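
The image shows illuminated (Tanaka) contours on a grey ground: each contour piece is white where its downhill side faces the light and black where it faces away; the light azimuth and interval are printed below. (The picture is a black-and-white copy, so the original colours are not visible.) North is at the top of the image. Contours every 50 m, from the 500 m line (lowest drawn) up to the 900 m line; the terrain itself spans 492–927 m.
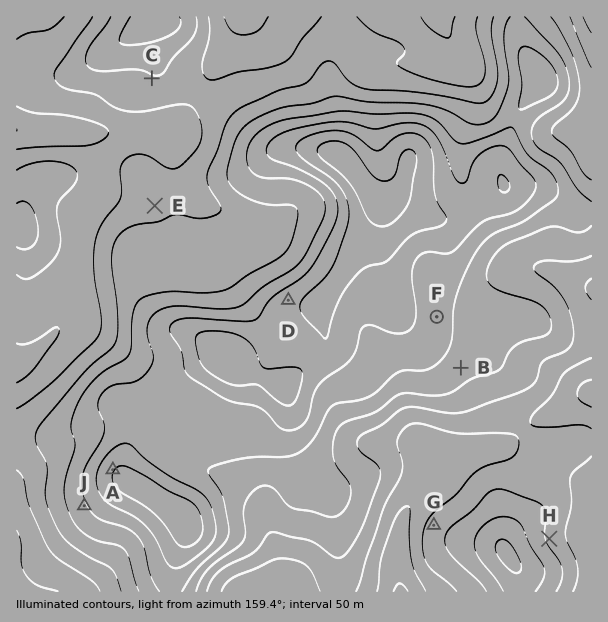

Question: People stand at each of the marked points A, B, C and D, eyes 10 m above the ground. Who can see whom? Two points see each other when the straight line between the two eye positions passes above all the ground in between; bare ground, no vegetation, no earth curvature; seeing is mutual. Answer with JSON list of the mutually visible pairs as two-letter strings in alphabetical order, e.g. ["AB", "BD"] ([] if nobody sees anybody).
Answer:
["AC", "CD"]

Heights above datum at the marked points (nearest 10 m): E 640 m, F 760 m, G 620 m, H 640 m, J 740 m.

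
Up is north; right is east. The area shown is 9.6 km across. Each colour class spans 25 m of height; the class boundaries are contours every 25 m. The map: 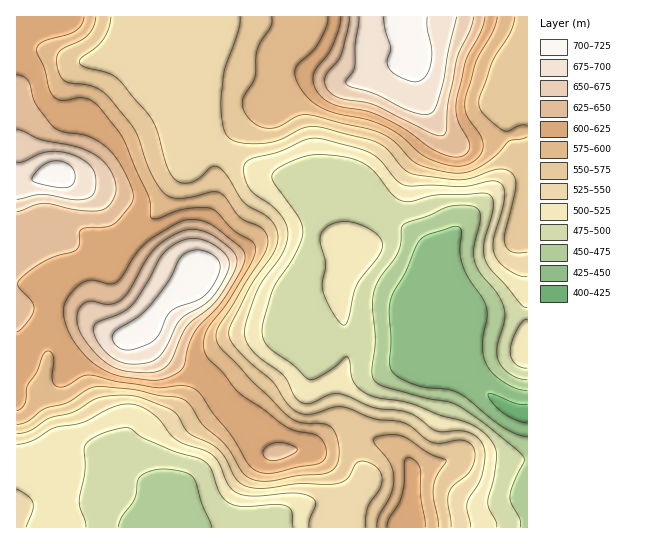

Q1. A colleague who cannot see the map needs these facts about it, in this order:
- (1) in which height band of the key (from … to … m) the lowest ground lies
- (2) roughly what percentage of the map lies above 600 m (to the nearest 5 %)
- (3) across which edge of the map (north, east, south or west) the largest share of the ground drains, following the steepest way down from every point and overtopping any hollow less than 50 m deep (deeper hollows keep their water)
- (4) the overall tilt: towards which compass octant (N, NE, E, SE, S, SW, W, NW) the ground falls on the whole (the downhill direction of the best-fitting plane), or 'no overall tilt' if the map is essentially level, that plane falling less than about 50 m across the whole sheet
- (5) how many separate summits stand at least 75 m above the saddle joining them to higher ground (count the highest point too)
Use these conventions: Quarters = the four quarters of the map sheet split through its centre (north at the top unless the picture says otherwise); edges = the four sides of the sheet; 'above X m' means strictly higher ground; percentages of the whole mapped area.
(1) Between 400 and 425 m: that is the band holding the lowest ground.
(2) Roughly 30 % of the ground is higher than 600 m.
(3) Most of the ground drains across the eastern edge.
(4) The general tilt is down to the south-east (the land rises towards the north-west).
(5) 3 summits rise at least 75 m above their surroundings.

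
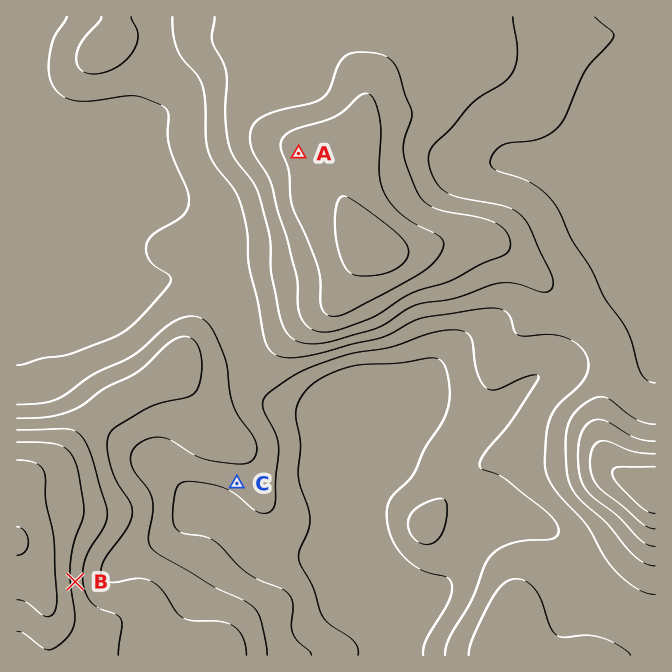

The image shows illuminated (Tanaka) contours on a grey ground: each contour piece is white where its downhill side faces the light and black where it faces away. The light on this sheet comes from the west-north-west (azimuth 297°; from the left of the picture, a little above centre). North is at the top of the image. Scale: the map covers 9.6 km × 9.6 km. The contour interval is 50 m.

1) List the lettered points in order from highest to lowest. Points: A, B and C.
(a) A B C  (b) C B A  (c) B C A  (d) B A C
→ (a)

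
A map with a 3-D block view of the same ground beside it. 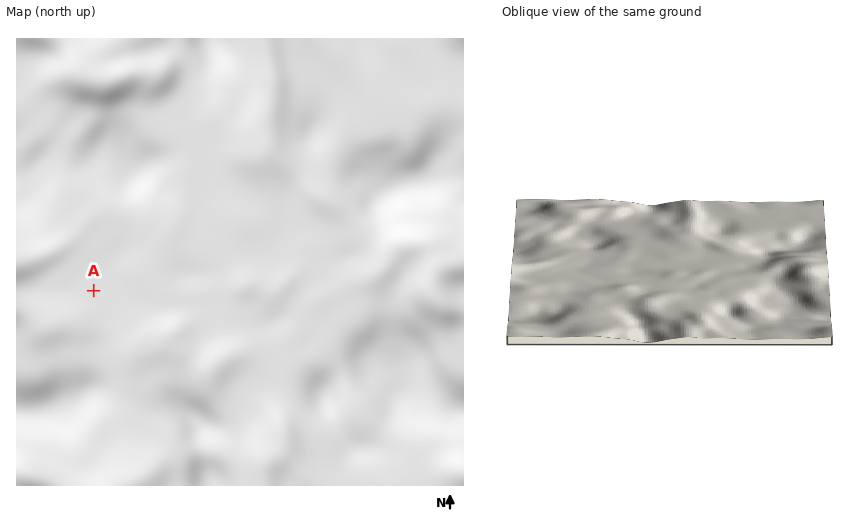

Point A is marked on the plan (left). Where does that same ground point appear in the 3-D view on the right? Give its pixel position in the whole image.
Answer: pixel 566 277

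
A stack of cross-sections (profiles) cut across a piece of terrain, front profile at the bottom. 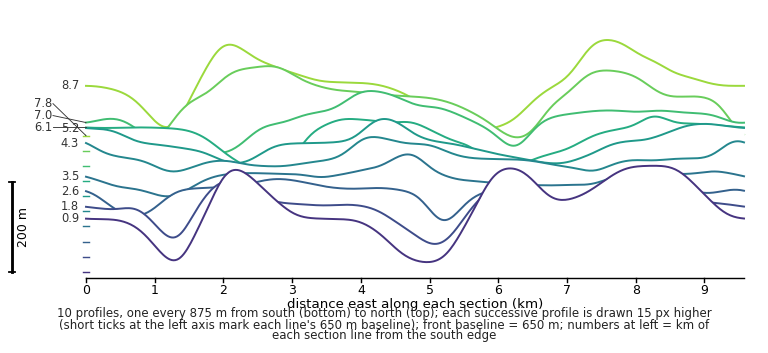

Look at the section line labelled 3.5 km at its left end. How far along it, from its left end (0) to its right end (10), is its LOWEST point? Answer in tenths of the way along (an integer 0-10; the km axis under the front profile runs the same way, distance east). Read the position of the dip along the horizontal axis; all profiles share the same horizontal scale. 1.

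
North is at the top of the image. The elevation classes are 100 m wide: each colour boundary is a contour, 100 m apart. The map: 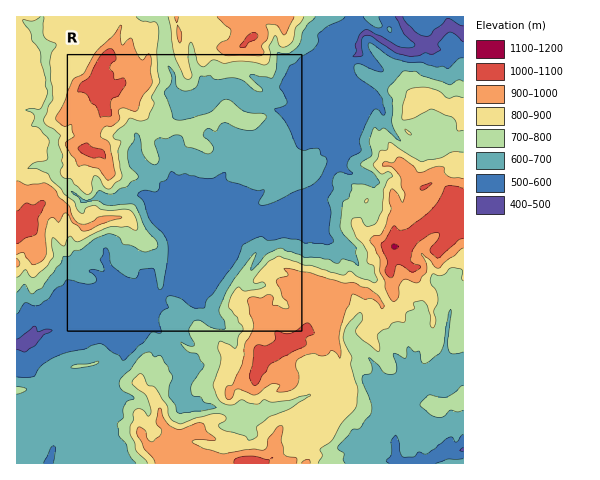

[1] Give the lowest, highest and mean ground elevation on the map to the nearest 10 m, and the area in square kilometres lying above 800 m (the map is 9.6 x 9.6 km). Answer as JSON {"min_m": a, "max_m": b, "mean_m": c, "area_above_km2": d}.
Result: {"min_m": 430, "max_m": 1110, "mean_m": 740, "area_above_km2": 33.4}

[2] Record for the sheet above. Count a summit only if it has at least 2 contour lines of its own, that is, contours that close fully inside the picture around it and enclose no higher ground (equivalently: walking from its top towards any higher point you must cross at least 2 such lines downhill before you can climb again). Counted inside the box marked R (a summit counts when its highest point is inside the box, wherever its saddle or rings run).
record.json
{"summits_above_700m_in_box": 1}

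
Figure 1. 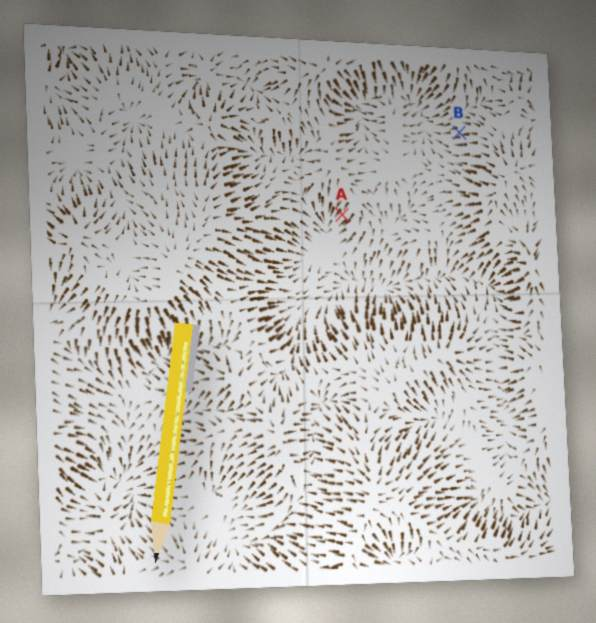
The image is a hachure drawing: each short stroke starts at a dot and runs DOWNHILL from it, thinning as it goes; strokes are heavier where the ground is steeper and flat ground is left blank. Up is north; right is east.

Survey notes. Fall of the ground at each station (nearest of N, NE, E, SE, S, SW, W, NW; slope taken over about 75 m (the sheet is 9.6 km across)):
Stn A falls SW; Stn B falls W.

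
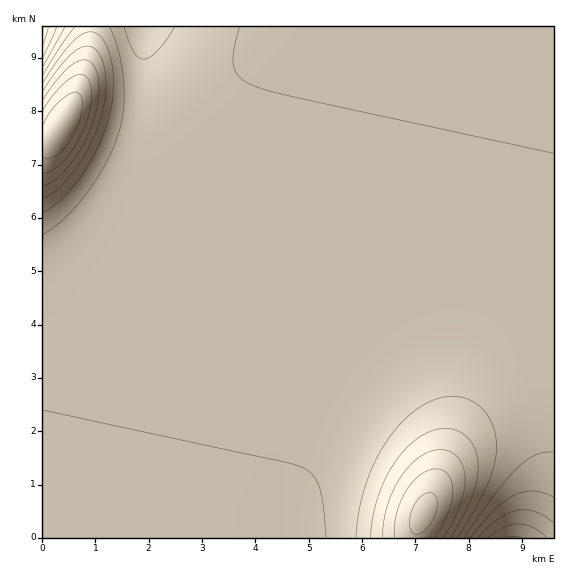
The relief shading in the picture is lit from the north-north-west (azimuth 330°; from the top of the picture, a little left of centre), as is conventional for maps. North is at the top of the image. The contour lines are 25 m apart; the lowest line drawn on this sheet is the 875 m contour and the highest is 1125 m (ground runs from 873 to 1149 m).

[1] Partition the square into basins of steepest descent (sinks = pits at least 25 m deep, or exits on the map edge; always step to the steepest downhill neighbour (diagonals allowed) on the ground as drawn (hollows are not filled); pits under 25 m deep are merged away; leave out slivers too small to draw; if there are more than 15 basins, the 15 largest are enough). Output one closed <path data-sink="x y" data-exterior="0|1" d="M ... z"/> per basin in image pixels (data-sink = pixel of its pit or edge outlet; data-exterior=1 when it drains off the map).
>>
<path data-sink="513 537" data-exterior="1" d="M553 26l-264 0-41 43-27 24-32 25-24 15-12 4-18 0-52-18-16-1-16 21-9 2 1 397 511-1z"/><path data-sink="144 27" data-exterior="1" d="M288 26l-196 0-9 49-8 24-9 18 17 2 52 18 18 0 12-4 24-15 32-25 36-33z"/><path data-sink="43 27" data-exterior="1" d="M91 26l-49 1 1 114 8-2 6-6 18-34 12-40 4-22z"/>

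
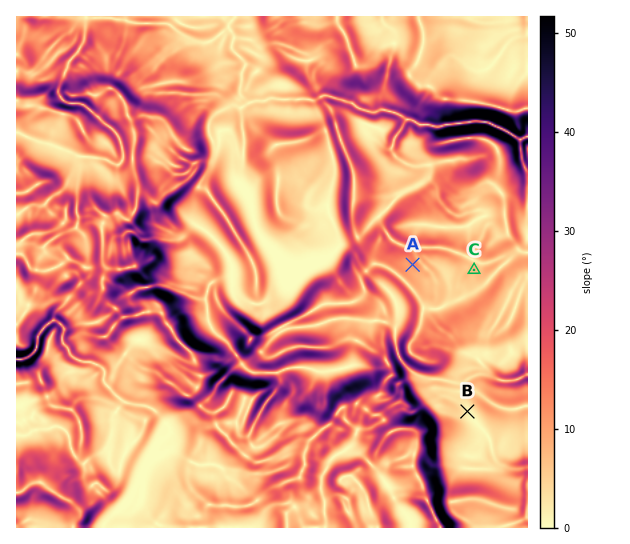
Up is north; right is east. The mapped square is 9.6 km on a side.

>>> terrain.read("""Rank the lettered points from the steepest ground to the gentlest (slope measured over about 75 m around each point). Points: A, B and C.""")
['A', 'C', 'B']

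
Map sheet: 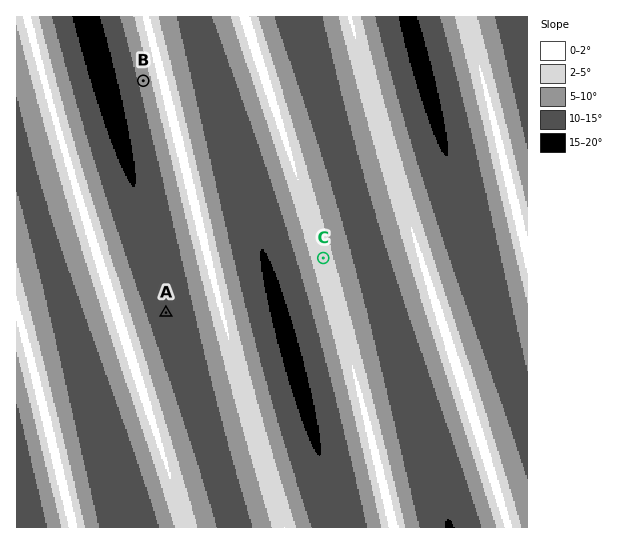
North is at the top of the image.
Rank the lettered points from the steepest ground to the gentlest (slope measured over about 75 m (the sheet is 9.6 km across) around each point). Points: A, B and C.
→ A B C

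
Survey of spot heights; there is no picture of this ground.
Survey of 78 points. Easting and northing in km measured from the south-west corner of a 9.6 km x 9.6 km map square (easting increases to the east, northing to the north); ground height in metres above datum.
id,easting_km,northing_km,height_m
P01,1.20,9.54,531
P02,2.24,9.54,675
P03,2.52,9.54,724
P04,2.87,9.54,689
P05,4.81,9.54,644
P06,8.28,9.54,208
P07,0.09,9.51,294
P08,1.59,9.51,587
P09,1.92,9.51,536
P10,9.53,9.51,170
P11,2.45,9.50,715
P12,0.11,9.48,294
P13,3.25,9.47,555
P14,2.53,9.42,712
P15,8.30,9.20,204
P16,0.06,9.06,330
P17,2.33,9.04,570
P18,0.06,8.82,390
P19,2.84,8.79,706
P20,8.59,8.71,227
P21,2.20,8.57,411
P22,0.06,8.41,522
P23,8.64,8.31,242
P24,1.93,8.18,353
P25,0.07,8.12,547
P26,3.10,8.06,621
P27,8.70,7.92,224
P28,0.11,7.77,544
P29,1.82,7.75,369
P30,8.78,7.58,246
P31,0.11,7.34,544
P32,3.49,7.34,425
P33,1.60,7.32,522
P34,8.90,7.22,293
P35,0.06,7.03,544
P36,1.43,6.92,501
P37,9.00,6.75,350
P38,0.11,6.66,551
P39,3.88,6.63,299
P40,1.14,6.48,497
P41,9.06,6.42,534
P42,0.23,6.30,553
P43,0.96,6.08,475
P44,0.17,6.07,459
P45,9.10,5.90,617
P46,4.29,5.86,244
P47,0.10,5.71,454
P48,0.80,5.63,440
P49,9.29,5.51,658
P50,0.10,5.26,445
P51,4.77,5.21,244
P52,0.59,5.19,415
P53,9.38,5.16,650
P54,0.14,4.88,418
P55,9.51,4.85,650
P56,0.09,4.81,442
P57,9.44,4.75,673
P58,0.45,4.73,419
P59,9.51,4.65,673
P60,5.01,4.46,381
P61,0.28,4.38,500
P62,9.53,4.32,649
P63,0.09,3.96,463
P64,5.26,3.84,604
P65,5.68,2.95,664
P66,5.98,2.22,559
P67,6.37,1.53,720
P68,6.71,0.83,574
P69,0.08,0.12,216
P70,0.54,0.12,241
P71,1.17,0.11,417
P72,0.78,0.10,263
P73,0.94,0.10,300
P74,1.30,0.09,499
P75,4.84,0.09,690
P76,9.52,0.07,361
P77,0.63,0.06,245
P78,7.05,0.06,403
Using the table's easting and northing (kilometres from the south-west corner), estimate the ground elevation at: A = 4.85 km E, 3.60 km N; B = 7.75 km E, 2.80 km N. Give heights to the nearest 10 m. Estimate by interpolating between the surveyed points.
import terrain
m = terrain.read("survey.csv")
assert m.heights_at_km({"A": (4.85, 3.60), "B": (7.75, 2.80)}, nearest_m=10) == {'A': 480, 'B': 640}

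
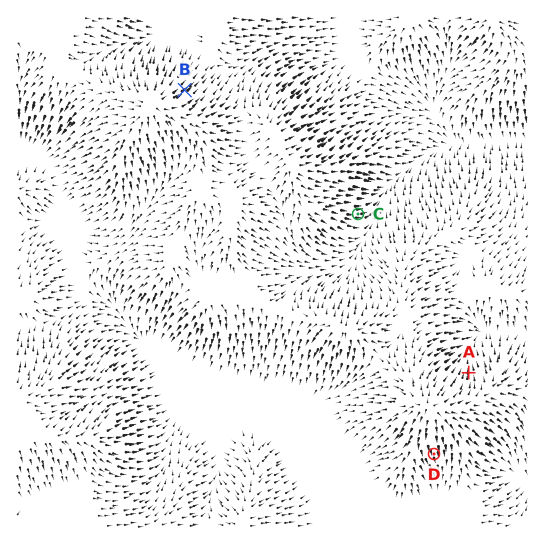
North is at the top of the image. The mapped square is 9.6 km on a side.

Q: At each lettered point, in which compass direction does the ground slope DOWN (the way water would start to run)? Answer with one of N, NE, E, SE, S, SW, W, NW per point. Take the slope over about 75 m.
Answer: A N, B NE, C E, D S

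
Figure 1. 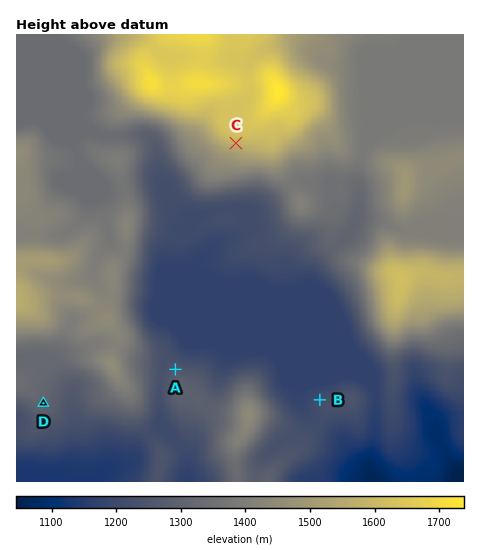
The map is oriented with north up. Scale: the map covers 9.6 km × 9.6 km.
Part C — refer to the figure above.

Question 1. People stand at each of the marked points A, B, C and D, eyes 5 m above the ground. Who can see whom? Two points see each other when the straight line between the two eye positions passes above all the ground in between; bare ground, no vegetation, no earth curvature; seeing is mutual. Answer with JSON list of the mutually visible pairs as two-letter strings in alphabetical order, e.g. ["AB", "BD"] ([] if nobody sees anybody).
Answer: ["AC", "BC"]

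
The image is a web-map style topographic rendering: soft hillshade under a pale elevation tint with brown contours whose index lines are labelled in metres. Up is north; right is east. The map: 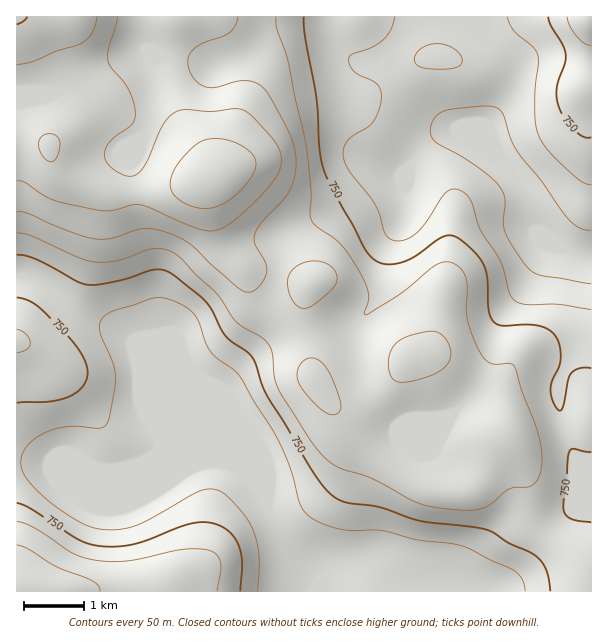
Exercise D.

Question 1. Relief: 620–1000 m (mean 770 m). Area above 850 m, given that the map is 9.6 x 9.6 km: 17.5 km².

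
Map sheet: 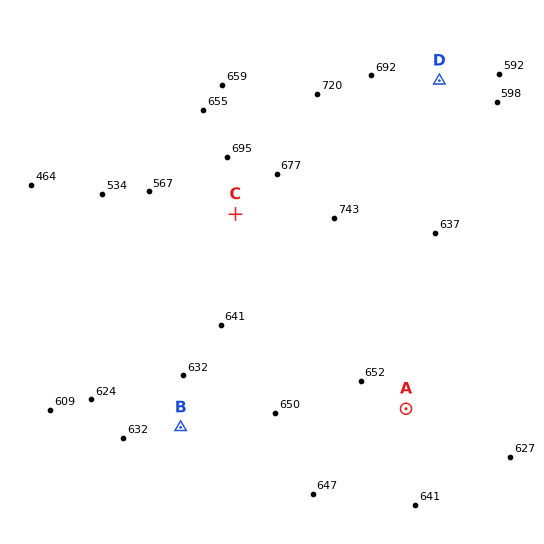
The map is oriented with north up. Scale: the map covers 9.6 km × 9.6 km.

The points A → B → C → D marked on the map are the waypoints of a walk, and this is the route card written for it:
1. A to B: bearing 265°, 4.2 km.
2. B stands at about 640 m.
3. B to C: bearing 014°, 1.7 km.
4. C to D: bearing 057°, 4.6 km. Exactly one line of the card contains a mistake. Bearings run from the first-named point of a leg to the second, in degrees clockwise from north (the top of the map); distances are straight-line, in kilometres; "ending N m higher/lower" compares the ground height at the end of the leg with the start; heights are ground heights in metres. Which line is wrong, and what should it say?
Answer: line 3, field distance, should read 4.1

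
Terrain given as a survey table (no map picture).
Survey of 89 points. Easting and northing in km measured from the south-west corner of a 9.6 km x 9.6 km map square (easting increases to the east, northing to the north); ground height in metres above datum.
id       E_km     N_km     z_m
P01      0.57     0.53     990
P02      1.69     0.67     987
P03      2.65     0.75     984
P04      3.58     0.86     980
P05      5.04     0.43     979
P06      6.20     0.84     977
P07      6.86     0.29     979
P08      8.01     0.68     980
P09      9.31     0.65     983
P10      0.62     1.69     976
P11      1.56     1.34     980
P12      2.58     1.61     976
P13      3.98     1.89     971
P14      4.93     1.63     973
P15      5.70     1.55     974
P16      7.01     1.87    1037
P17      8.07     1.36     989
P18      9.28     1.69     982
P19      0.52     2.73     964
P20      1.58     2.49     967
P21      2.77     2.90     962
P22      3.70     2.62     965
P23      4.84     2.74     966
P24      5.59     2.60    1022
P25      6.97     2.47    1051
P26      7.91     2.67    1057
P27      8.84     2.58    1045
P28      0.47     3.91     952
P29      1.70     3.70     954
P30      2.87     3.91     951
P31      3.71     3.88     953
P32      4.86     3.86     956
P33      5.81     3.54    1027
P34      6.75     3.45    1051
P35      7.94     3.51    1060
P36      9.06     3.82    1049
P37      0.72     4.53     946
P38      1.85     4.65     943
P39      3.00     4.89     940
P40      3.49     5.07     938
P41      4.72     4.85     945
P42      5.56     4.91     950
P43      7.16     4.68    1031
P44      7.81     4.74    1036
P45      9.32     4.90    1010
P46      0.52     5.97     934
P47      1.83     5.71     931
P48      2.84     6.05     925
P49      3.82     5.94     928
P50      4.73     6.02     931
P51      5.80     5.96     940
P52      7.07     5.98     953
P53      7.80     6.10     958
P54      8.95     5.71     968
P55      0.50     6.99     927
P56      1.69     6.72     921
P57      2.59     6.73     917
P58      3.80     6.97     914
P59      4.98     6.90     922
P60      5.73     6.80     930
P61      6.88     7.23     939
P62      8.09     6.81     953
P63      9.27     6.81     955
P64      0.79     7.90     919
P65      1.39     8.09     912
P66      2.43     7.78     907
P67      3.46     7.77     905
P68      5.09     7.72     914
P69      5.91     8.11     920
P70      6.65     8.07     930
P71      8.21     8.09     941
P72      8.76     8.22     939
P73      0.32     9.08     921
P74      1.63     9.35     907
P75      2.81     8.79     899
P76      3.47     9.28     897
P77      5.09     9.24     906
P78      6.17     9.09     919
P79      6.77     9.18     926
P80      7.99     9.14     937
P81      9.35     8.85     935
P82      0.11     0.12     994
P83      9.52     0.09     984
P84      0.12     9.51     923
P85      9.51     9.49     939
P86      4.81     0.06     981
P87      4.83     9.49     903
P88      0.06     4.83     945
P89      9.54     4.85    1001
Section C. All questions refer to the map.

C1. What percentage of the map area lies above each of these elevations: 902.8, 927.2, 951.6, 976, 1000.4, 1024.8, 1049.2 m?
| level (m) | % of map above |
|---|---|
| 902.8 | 96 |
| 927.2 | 77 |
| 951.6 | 52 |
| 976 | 33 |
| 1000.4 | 16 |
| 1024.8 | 12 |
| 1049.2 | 5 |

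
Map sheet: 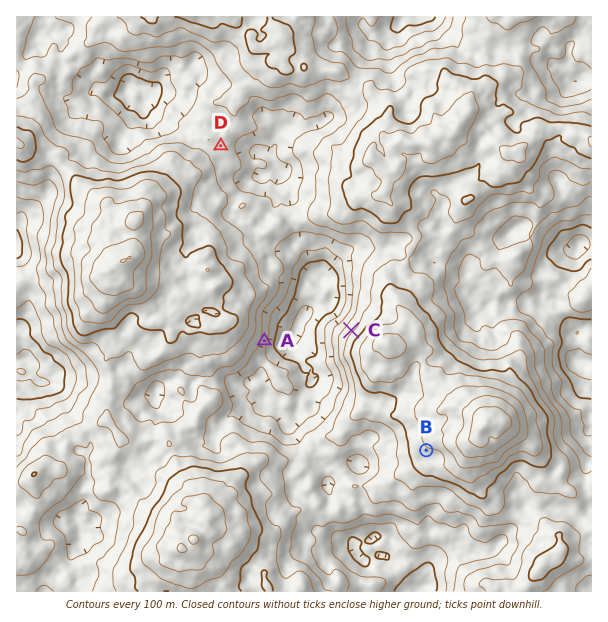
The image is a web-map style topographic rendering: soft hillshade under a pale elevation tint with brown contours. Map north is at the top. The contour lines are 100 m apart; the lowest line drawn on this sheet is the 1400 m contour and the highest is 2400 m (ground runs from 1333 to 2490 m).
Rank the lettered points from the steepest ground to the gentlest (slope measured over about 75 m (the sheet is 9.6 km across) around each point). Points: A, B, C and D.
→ A C B D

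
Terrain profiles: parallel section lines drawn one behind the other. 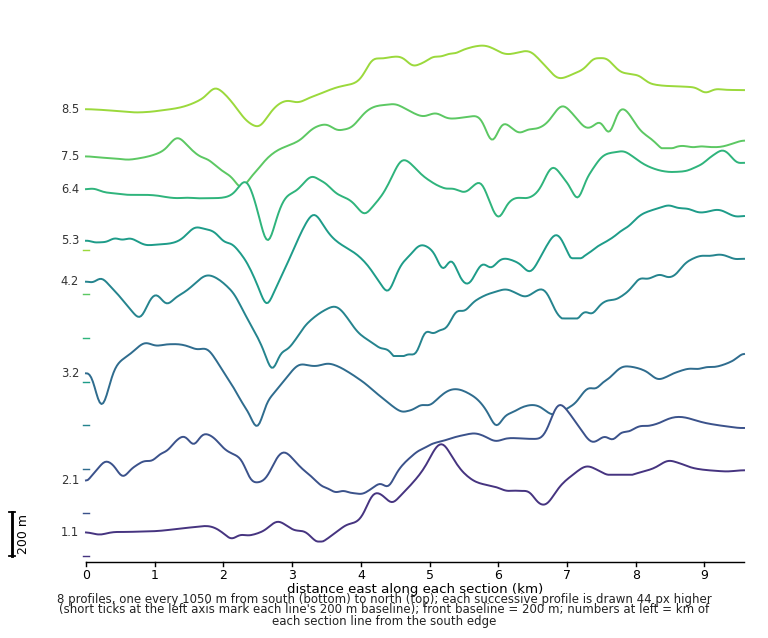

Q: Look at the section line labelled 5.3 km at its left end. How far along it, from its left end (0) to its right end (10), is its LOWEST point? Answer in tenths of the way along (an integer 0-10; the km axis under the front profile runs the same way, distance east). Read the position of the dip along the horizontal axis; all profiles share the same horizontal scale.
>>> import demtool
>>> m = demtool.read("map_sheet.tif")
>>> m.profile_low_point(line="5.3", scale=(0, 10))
3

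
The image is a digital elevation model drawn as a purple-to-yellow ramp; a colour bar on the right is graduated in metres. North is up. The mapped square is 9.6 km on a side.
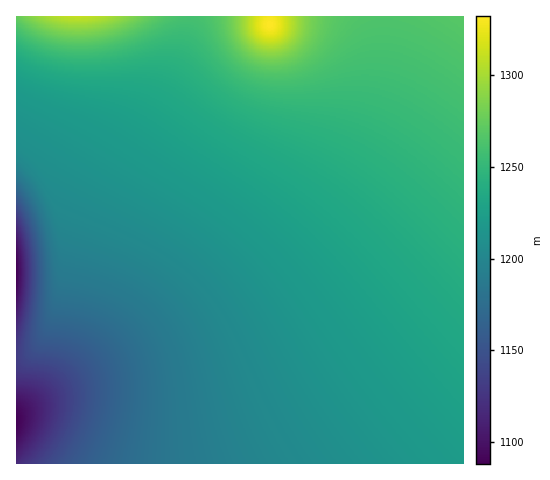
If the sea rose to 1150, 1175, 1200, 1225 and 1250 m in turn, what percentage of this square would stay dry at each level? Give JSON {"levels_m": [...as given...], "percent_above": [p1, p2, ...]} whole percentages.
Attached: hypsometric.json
{"levels_m": [1150, 1175, 1200, 1225, 1250], "percent_above": [95, 90, 77, 44, 16]}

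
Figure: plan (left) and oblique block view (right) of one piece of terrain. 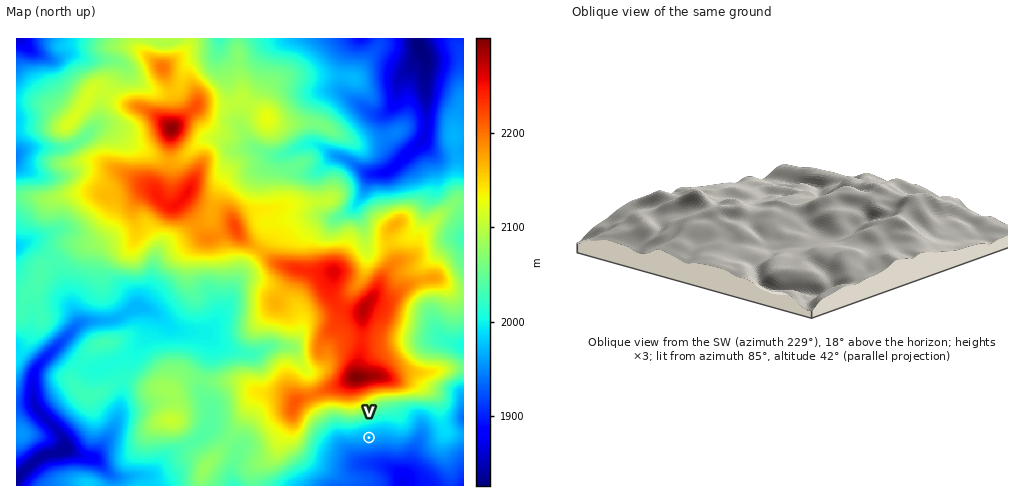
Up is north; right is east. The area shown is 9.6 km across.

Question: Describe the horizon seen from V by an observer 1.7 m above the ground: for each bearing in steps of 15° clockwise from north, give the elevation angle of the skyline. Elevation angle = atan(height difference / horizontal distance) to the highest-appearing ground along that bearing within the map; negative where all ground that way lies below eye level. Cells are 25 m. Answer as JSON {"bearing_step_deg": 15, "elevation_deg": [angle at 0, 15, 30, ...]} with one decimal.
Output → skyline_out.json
{"bearing_step_deg": 15, "elevation_deg": [14.6, 13.3, 10.5, 6.5, 3.2, 1.7, 0.7, -0.5, -1.5, -3.0, -3.9, -2.7, -2.3, -2.0, -1.5, -0.7, 0.9, 3.4, 5.7, 8.0, 8.5, 10.4, 13.4, 15.1]}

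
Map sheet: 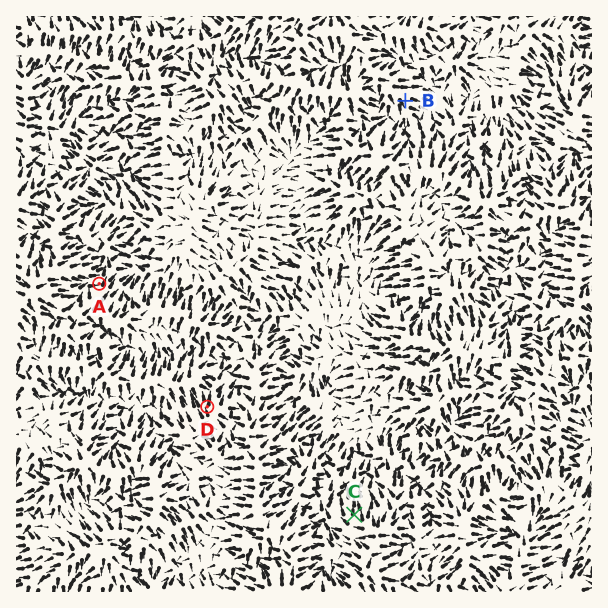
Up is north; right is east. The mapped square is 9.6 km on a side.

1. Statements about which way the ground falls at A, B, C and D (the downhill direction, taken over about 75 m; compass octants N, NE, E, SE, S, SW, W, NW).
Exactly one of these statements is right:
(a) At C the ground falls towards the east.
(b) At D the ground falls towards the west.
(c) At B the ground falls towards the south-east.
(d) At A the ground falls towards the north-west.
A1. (c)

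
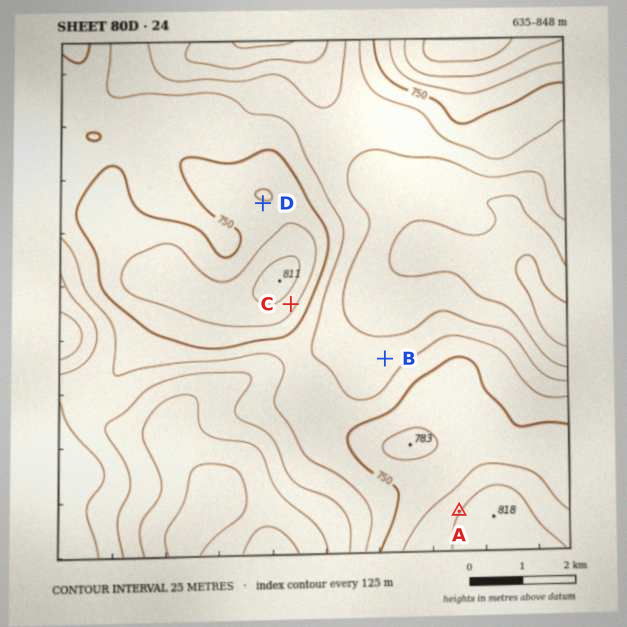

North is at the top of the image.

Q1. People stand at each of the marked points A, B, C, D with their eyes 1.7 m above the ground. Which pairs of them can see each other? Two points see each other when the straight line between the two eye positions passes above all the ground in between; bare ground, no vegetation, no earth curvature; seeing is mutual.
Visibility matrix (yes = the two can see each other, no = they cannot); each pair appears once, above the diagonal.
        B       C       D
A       no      yes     no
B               yes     no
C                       no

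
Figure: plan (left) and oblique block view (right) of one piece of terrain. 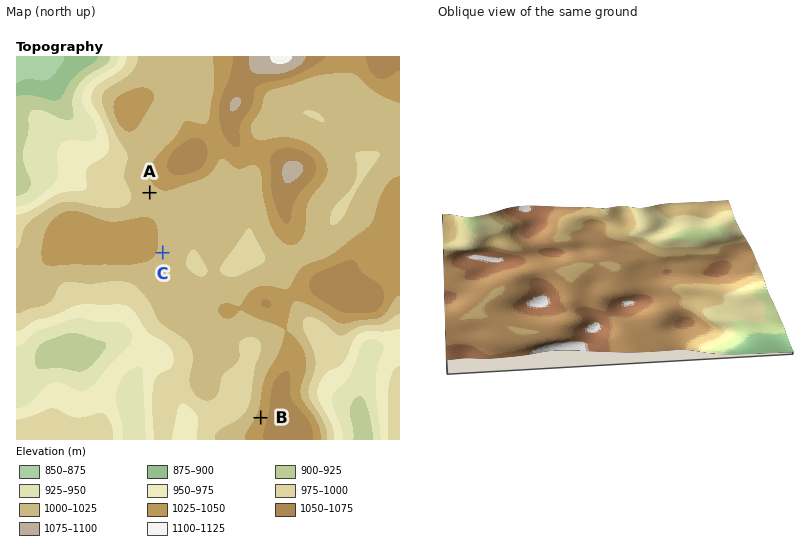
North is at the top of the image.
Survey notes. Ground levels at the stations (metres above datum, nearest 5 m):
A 1020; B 1035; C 1020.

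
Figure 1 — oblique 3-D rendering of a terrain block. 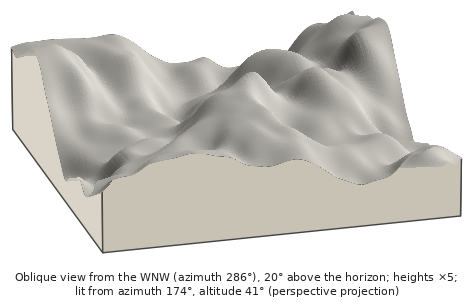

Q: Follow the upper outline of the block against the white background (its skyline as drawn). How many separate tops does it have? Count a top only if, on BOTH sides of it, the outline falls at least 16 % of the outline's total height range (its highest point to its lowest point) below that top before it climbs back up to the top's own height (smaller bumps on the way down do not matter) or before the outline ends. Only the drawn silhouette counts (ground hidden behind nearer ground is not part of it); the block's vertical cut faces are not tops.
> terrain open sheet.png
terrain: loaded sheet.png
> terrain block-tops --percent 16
1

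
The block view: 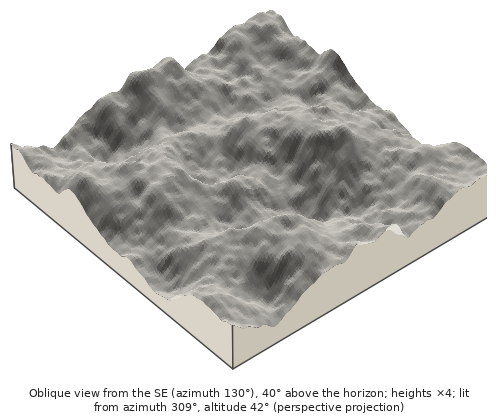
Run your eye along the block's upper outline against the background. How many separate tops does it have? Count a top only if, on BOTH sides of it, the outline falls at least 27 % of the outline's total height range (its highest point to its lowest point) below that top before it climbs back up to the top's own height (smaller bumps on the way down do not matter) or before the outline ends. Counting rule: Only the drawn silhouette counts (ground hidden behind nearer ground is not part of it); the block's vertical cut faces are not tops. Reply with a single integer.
1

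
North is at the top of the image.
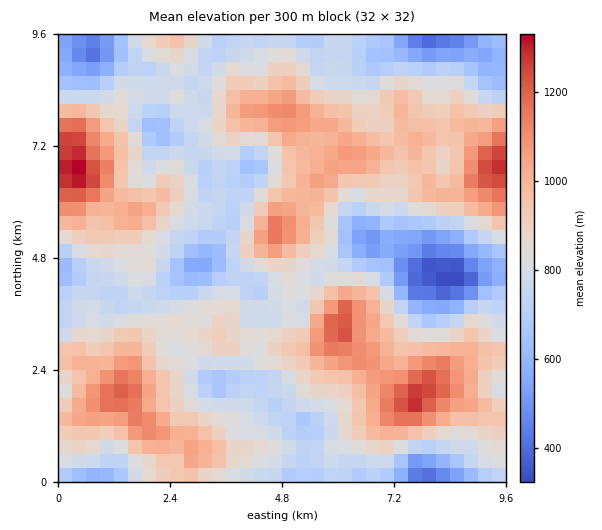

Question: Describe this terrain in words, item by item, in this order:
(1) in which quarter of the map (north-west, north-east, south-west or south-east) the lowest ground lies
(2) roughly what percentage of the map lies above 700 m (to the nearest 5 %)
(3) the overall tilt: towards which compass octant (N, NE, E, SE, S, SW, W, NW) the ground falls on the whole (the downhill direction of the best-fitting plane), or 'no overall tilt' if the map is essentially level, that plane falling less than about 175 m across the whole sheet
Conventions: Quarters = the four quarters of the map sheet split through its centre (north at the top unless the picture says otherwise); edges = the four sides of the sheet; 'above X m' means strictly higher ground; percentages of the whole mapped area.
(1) The lowest ground is in the south-east quarter.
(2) Ground above 700 m makes up about 85 % of the sheet.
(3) No overall tilt - high and low ground are spread across the sheet.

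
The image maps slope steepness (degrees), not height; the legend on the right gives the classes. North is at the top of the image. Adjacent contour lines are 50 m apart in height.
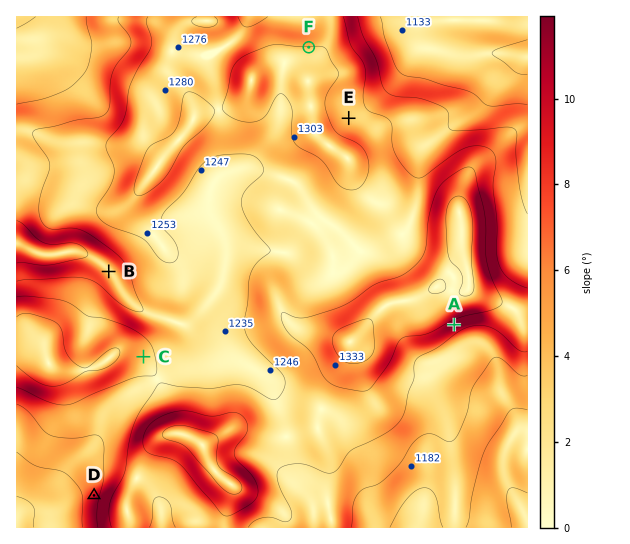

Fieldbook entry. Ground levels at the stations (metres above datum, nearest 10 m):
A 1280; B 1170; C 1260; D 1180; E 1270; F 1300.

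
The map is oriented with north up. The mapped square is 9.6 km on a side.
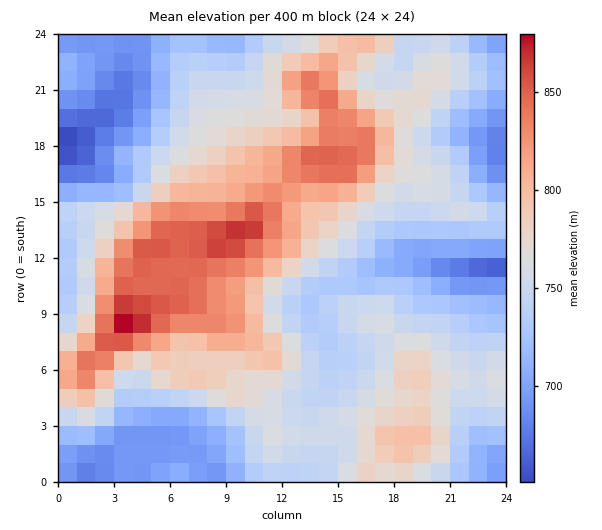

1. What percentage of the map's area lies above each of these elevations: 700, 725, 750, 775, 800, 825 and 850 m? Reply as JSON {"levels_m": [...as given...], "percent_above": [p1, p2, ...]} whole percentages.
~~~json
{"levels_m": [700, 725, 750, 775, 800, 825, 850], "percent_above": [88, 77, 57, 33, 21, 13, 4]}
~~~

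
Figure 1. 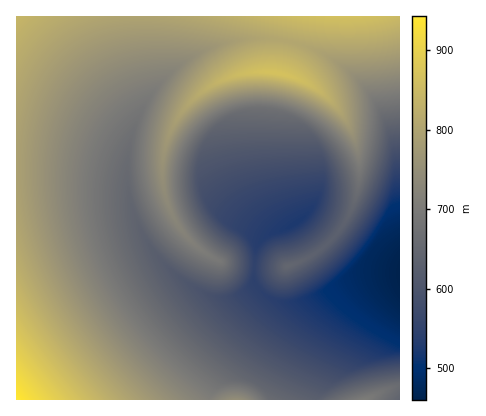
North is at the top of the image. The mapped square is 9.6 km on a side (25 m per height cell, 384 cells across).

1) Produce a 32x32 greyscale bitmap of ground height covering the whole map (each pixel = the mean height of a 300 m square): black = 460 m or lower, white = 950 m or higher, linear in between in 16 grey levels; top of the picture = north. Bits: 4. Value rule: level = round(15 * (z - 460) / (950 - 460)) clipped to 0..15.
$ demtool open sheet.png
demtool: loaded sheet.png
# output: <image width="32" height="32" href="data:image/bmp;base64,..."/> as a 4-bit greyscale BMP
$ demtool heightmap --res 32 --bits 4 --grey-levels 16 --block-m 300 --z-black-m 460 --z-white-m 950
<image width="32" height="32" href="data:image/bmp;base64,Qk12AgAAAAAAAHYAAAAoAAAAIAAAACAAAAABAAQAAAAAAAACAAATCwAAEwsAABAAAAAAAAAAAAAAABEREQAiIiIAMzMzAERERABVVVUAZmZmAHd3dwCIiIgAmZmZAKqqqgC7u7sAzMzMAN3d3QDu7u4A////AO7t3Mu6qZiIeIdmVVVWd3bu3cy7qpmId3dmVVVERFVm7dzLuqmYh3dmZVVERDM0RN3Mu6qZiHd2ZVVERDMzMiLcy7qpmId3ZlVURDMzMiIh3Mu6mYh3dmVVREMzMiIhEcy7qpmId2ZVVEQzMiIiERHLuqmYh3ZlVURDMyIiEREQy7qZiHdmVVREMzMyIRERALuqmYh3ZlVEVEM0QzIREQC7qZiHdmVVVmZTNFRDIRAAuqmYh3ZlVmd2UzRVVDIRALqpiHdmVWZ3dkM0RFVDIQCqmYh3ZlZ3h1QzIjNFVDEQqpmId2ZmeHZDMyIiNFVCEaqZiHdmZ4hlMzMyIiNFUyGqmYd3ZmeHZDMzMzIjRVQxqpiHd2Z4h1REMzMzM0VlMqmYiHdmeIdUREQzMzNFdkOpmIh3ZniXVEREREREVnZTqpmId2Z4mGVURERERFeHVKqZiHd2eJh1VVVVVVV4h1SqmYiHd3iZhmVVVVVniZdlqpmYh3d4mph2ZmZmeJqXZqqZmIh3eJqpiHd3eJq6l3eqqZmIiHeJq6qZmZq7upiHuqqZmIiIiau7u7vMy6qYiLqqmZmYiIiau8zMzLupmZm7qqmZmZmZmau7zMu6qqqqu7qqqZmZmZmqq7u7u7u7uru7qqqqqqqqqqu7u7u7u7u7u7uqqqqqq7u7vMzMzMzM"/>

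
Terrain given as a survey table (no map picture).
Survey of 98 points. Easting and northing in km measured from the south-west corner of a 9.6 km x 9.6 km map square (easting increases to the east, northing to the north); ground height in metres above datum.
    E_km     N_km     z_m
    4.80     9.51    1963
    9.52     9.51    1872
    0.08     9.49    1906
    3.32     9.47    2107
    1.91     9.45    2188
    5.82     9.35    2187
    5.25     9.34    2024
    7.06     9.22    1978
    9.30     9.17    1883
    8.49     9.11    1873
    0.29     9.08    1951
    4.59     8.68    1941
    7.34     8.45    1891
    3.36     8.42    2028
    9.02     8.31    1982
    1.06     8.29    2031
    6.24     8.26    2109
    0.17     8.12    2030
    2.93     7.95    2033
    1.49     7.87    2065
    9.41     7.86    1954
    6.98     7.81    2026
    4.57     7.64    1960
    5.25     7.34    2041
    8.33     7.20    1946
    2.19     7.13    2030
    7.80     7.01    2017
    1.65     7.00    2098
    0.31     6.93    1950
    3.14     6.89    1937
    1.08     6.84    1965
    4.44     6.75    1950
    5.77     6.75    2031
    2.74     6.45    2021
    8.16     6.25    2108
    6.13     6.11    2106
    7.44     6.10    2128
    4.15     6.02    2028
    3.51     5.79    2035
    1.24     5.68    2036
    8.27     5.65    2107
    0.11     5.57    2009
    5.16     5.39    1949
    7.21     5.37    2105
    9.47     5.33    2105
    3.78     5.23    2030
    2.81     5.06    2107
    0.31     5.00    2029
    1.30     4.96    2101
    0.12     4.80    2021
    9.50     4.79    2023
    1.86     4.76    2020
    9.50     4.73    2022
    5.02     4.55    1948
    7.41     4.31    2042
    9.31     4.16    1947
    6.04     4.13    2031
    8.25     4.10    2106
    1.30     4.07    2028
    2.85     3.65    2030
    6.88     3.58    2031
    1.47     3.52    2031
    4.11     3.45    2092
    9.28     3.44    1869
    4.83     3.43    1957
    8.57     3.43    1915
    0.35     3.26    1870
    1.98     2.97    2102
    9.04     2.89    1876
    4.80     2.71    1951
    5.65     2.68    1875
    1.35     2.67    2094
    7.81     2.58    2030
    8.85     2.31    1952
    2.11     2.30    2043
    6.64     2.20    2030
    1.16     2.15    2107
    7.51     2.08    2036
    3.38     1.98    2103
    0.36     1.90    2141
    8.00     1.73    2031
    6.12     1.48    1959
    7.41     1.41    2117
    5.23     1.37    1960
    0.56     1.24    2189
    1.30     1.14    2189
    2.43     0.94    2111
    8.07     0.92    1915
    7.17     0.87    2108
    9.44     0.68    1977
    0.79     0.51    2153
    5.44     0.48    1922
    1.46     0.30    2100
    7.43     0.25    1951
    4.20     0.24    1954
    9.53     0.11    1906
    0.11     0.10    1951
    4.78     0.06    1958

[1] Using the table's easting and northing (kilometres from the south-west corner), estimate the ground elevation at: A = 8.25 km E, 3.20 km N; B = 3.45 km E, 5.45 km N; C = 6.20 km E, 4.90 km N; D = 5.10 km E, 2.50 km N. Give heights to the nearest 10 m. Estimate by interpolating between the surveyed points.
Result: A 1950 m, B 2120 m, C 2060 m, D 1940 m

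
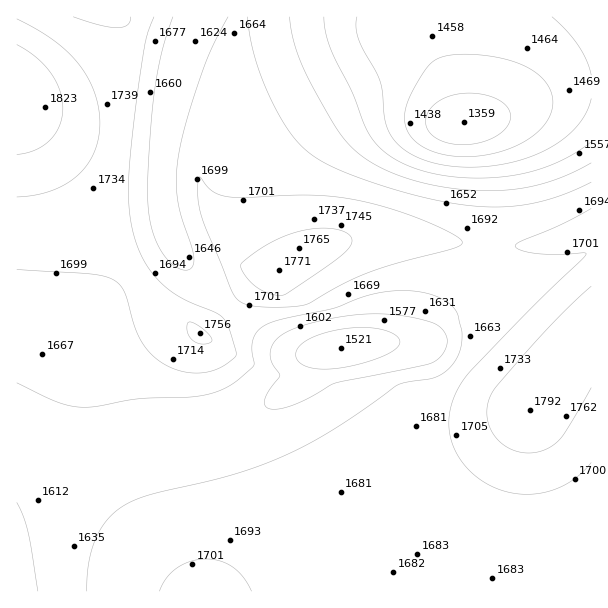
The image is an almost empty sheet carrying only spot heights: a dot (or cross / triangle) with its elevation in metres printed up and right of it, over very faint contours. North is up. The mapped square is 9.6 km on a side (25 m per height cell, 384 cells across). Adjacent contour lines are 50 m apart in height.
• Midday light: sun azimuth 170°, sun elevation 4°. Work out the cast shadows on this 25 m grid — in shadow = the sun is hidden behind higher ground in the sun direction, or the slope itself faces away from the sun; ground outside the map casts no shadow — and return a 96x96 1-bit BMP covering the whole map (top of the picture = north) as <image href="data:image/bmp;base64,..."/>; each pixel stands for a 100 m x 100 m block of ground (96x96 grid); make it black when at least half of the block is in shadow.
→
<image width="96" height="96" href="data:image/bmp;base64,Qk2+BAAAAAAAAD4AAAAoAAAAYAAAAGAAAAABAAEAAAAAAIAEAAATCwAAEwsAAAIAAAAAAAAA////AAAAAAAAAAAAAAAAAAAAAAAAAAAAAAAAAAAAAAAAAAAAAAAAAAAAAAAAAAAAAAAAAAAAAAAAAAAAAAAAAAAAAAAAAAAAAAAAAAAAAAAAAAAAAAAAAAAAAAAAAAAAAAAAAAAAAAAAAAAAAAAAAAAAAAAAAAAAAAAAAAAAAAAAAAAAAAAAAAAAAAAAAAAAAAAAAAAAAAAAAAAAAAAAAAAAAAAAAAAAAAAAAAAAAAAAAAAAAAAAAAAAAAAAAAAAAAAAAAAAAAAAAAAAAAAAAAAAAAAAAAAAAAAAAAAAAAAAAAAAAAAAAAAAAAAAAAAAAAAAAAAAAAAAAAAAAAAAAAAAAAAAAAAAAAAAAAAAAAAAAAAAAAAAAAAAAAAAAAAAAAAAAAAAAAAAAAAAABAAAAAAAAAAAAAAAB4AAAAAAAAAAAAAAB+AAAAAAAAAAAAAAB/gAAAAAAAAAAAAAA/4AAAAAAAAAAAAAAf8AAAAAAAAAAAAAAP+AAAAAAAAAAAAAAH/AAAAAAAAAAAAAAD/gAAAAAAAAAAAAAB/wAAAgAAAAAAAAAA///4D4AAAAAAAAAH///+P4AAAAAAAAA/////f8AAAAAAAAB//////+AAAAAAAAA///////AAAAAAAAAf//////gAAAAAAAAH//////gAAAAAAAAB//////wAAAAAAQAAf/////4AAAAABwAAH/////8AAAAADwAAAf/+P/+AAAAAPwAAAAAAP/+AAAAAfgAAAAAAH//AAAAA/gAAAAAAD//gAAAA/gAAAAAAA//wAAAB/gAAAAAAAf/4AAAD/AAAAAAAAH/8AAAH/AAAAAAAAB/8AAAH/AAAAAAAAA/8AAAP+AAAAAAAAAP8AAAP+AAAAAAAAAH8AAAP8AAAAAAAAAB8AAAP8AAAAAAAAAAcAAAP4AAAAAAAAAAAAAAH4ACAAAAAAAAAAAAHwAH4AAAAAAAAAAADgAH/AAAAAAAAAAAAAAH/+AAH//4AAAAAAAH////////gAAAAAAD////////8AAAAAAD////////8AAAAAAD////////8AAAAAAB////////8AAAAAAB////////8AAAAAAA////////8AAAAAAA////////8AAAAAAAf///////8AAAAAAAf///////8AAAAAAAP///////8AAAAAAAH///////8AAAAAAAH///////8AAAAAAAD///////8AAAAAAAD///////8AAAAAAAB///////8AAAACAAB///////8AAAAGAAA///////8AAAAGAAA///////8AAAADAAAf//////4AAAADAAAf//////4AAAADAAAP//////wAAAADAAAP//////wAAAADgAAH//////wAAAADgAAH//////gAAAADgAAD//////hgAAABgAAD//////j+AAABwAAB//////D/AAABwAAB//////D/gAABwAAA//////D/gAAB4AAAf////+D/gAAB4AAAP/gAAAD/gAAA8AAAHwAAAAD/gAAA8AAAAAAAAAA="/>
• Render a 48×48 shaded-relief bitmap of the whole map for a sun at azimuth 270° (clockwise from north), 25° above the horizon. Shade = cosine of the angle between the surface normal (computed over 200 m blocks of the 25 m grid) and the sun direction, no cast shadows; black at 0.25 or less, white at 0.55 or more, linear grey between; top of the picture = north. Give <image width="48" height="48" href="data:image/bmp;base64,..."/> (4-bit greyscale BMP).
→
<image width="48" height="48" href="data:image/bmp;base64,Qk32BAAAAAAAAHYAAAAoAAAAMAAAADAAAAABAAQAAAAAAIAEAAATCwAAEwsAABAAAAAAAAAAAAAAABEREQAiIiIAMzMzAERERABVVVUAZmZmAHd3dwCIiIgAmZmZAKqqqgC7u7sAzMzMAN3d3QDu7u4A////ALu7u7u6qpmZiIiIiIiIiZmZmZmZmZmZmbu7u7u6qpmZiIiIiIiImZmZmZmZmZmZmbu7u7uqqpmZmIiIiIiImZmZmZmZmZmZmbu7u7uqqpmZmIiIiIiImZmZmZmZmZmZmbu7u6qqqpmZmYiIiIiJmZmZmZmZmZmZiKqqqqqqqpmZmZmYiImZmZmZmZmZmZmIiKqqqqqqqZmZmZmZmZmZmZmZmZmZmZiIiKqqqqqpmZmZmZmZmZmZmZmZmZmZmZiIiKqqqZmZmZmZmZmZmZmZmZmZmZmZmZiIiKqpmZmZmZmZmZmZmZmZmZmZmZqqqZiHd6qZmZmYiZmZmZqqqpmZmZmZmaqqqZh3d5mZmZiIiIiZmZqqqqqpmZmZmqu7uph2ZpmZmYiIiIiJmZmqqqqqqZmZqrvMuphmVZmZmYiIiIiIiZmaqqqqqqmaqrzMypdlVZmZmYiIiIiIiIiZqqqqqqqqq7zMy5dlVZmZmYiIiIiId3eImqq7qqqqq8zdy5h2VZmZmZmImZmIdmZ3iaq7u6qqq8zMy6l2ZZmZmZmZmZmYZVVWeJmqqqqqvMzMy7qHZpmZmZmZqqqYZUQzRniaqqqqvv3MzLqYdpmZmZmaq7uoZTESRWiZqruqvv7MzMuph5mZmZmqu7upYhEjRWeJqqu7vv/MzMy6iJmZmZmqu8unQzM0RVZ4maq7vv28zMy7mZmZmZmqu7uFVWZlVVVniJqqvdurzMzLqpmZmZmqq7hWeIiIdlVWeImqqqqavMzMupmZmZmaqoVom7u6dVRVZ4mZqqqZmrzMy5mZmZmZmFWKvd25dlVVZ3iJmZmZmZrMzJmZmZmZhUab3/yph2ZmZneImZmZmZmrzJmZmZmYU1it/9upmHdmZneIiJmZmZmZq5mZiImXM2nO/bqqmYh3d3d4iIiZmZmZmZmIiIiFJHrf26qqqZiHd3d3iIiJmZmZmYiIiIh0JYvuuaqqqZmIh3d3eIiImZmqqoiIiIhjJpztmZmZmZmIh3d3d3iImZqqqoiIiIhiNq3rmZmZmZiId3d3d3eImaqru4iId3dSNq3riIiIiIiHd2ZmZneImaq7u4iHd3dBNq3qiIiIiId3ZlVVVneJmqu7zIh3d3dBJq3qiIiIh3dmVUREVniJqru8zId2ZmZBJp3riIh3d3ZlVDMzRXiau7zMzHd2ZmZBFZzriHd3d2ZVQyIiRXmrzMzM3XdmVVZSFYzsiHd3dmZUMyESNXm8zMzN3XdlVVZSFIvsl3d3ZmVUQyIiRXmrzMzM3XZVVVZjE3rdl3d2ZmVUQzMzRnmru7zMzGZVRVZkE2rdp3dmZlVVREREVniaqru8zGZVRVZlImnNt3ZmZVVVREVWZ4iZqqq7zGVVVWZ2Mli9yHZmVVVVVVZneIiZmaq7vGVVVWd3QketyWZmVVVEVVZ4iImZmaqru1VVVneIUjac2nZlVVRERWeIiZmZmaqru1VWZ3iJcyWL23ZlVVRERWiJmZmZmaqru2ZmeImZhCR6zIZlVVREVniJmZmZmqqruw=="/>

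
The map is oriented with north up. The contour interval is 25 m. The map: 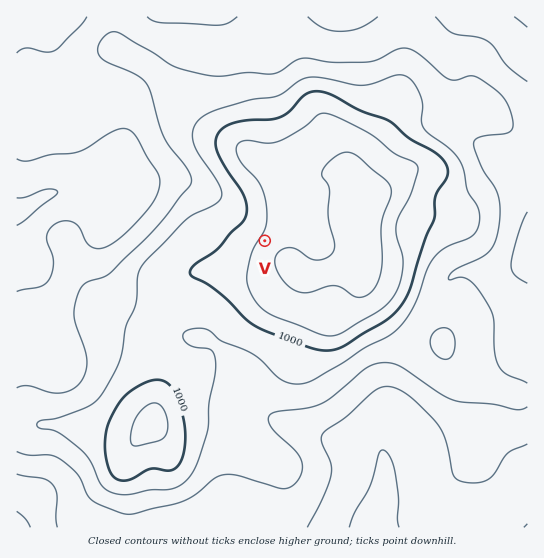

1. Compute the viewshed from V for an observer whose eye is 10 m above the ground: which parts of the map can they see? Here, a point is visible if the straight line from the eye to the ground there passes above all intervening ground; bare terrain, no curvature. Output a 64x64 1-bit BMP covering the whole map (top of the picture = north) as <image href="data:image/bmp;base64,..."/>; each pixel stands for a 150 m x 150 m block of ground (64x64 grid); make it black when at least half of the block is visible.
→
<image width="64" height="64" href="data:image/bmp;base64,Qk0+AgAAAAAAAD4AAAAoAAAAQAAAAEAAAAABAAEAAAAAAAACAAATCwAAEwsAAAIAAAAAAAAA////AAAAAAAAAAAAAAAAAAAAAAAAAAAAAAAAAAAAAAAAAAAAAAAAAAAAAAAAAAAAAAAAAAAAAAAAAAAAAAAAAAAABgAAAAAAAAAOAAAAAAAAAA4AAAAAAAAAHgAAAAAAAAAeAAAAAAAQAD4AAAAAAH/g/gAAAAAA/+P+AAAAAAD/5/4AAAAAAP/P/gAAAAAA/A/+AAAAAAD4D/4AAAAAAPAH/gAAAAAA4Af8AAAAAACAA/wAAAAAAIAD+AAAAAAAwAf4AAAAAADgB/gAAAAAAPAf+AAAAAAA8D/4AAAAAADwOfwAAAAAAPBgfAAAAAAA4MA+AAAAAADggD8EAAAAAOGAP/wAAAAA44B//AAAAADngH//AAAAAP+AP/+AAAAA34Af/8AAAAAPgA//wGAAAA/AD//h4AAAB+AH///gAAAH4Af/8+AAAP/wB//z4AAA//wH/+HgAAD//gf/wMAAAP////+AwAAA/////4AAAAD/////AAAAAP////wAAAAA////wAAAAAD///4AAAAAAP///AAAAAAA///8AAAAAAB///gAAAAAAD//+AAAAAAAH//wAAAAAAAP//AAAAAAAAf/4AAAAAAAA//gAAAAAAAB/+AAAAAAAAD/wAAAAAAAYH/AAAAAAABwHgAAAAAAAHAEAAAAAAAAIAQAAAAAAAAADAAAAAAAAA=="/>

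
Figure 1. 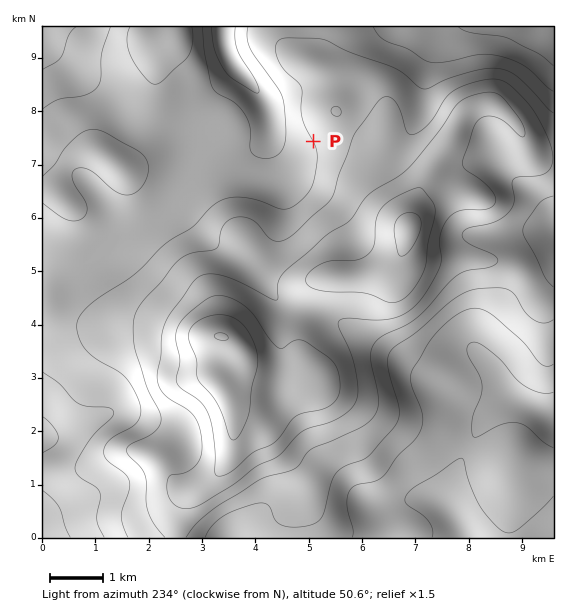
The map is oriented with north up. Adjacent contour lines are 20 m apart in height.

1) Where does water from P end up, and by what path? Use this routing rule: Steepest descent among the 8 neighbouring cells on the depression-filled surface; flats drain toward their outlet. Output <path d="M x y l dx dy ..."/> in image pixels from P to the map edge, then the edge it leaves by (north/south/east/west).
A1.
<path d="M313 141l-4 4-26 0-12-12 0-10-2-2 0-5-8-19-6-8 0-1-18-17 0-2-6-8-4-8 0-2-3-6-1-18"/>
exit: north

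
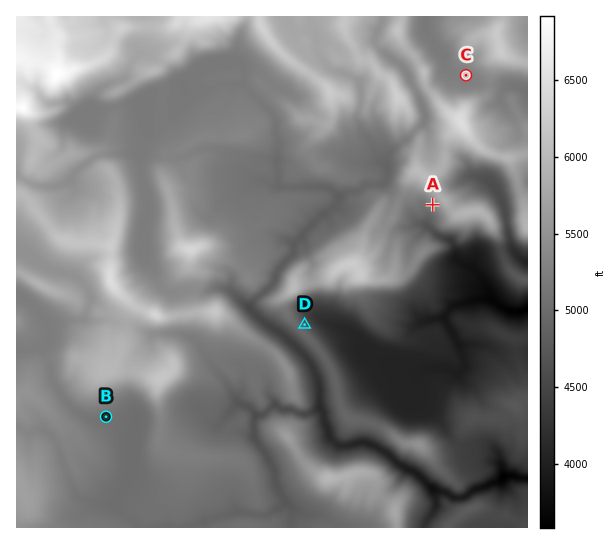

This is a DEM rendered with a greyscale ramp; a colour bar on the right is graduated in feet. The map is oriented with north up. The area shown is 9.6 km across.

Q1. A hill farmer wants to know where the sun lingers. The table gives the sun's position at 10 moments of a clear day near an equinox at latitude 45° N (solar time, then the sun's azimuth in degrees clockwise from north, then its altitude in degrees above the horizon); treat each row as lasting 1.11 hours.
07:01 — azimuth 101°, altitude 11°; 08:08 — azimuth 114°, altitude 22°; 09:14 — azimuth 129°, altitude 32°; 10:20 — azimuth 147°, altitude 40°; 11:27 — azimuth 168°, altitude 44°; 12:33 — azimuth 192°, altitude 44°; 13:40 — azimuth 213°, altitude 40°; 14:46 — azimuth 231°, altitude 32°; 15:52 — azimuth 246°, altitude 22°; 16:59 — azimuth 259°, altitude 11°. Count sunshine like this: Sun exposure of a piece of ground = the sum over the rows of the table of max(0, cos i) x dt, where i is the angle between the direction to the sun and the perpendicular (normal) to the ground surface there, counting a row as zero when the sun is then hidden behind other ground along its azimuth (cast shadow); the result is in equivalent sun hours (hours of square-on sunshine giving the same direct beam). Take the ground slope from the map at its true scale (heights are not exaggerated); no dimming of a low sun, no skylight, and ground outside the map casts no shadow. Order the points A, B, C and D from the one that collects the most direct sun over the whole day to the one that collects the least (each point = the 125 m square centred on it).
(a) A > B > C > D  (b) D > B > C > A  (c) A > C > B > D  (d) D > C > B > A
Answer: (a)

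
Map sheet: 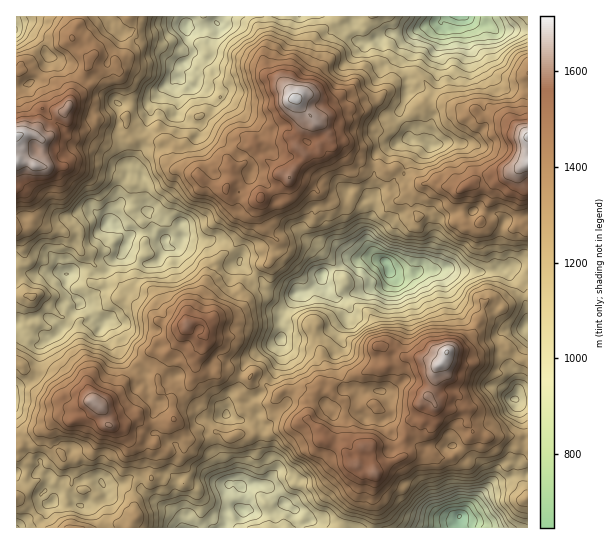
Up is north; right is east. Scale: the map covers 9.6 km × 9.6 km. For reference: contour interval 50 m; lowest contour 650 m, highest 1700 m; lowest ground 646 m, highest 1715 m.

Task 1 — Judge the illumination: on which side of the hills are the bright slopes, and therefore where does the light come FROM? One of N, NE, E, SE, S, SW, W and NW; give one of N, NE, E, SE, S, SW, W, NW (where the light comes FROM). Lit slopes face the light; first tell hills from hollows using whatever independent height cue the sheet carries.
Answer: NW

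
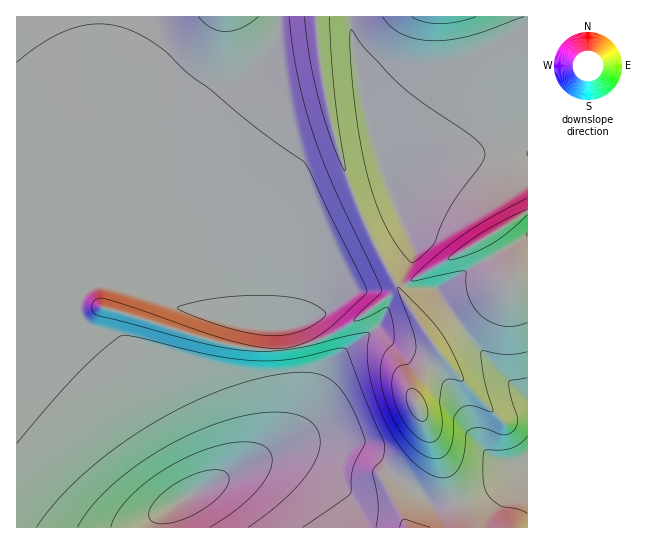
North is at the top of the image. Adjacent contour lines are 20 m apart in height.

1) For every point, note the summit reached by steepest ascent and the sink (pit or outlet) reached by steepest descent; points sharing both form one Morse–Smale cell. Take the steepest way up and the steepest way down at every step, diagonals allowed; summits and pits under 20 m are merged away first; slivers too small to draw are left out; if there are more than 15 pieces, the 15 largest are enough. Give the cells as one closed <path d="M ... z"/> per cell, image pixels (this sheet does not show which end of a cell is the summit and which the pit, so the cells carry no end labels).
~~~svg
<path d="M315 16l-299 1 1 511 442-1-4-23-22 1-11-12-21-12-26-24-18-10-48-4-28 6-32 14 18-11 16-15 8-16 2-15 0-32-8-45 14-4 5-3 1-9 10-23 23-29 35-18-24-58-13-43-13-60z"/><path d="M374 243l-36 18-23 29-10 23-1 9-5 3-14 4 8 45-1 41-9 22-16 15-11 7 33-12 20-4 48 4 18 10 26 24 21 12 11 12 17 0 5-2 0-5-8-28-34-73 2-10 10-16 16-18 18 24 44 44 16-5 8 0 1-18-48-48-20-25-23-36-27-1-4-3-7 4z"/><path d="M527 16l-176 1 1 20 12 69 11 41 14 41 2-4 28-15 31-10 39-7 39 1z"/><path d="M350 16l-34 1 3 37 8 49 22 82 24 57 20-9 10-9 12 23 0 7-11 21 2 9 68-39 54-34 0-57-3-2-36 0-34 5-36 12-28 15-2 4-14-41-11-41z"/><path d="M527 212l-122 73 5 3 27 1 23 36 20 25 47 47z"/><path d="M441 353l-26 34-2 10 26 53 10 28 6 25 2 1 32-12 39-26 0-49-9-1-16 5-44-44z"/><path d="M527 467l-38 25-18 8-13 3-2 7 3 17 68 1z"/><path d="M403 224l-4 5-24 13 9 21 15 26 6-4-1-10 11-21 0-7z"/>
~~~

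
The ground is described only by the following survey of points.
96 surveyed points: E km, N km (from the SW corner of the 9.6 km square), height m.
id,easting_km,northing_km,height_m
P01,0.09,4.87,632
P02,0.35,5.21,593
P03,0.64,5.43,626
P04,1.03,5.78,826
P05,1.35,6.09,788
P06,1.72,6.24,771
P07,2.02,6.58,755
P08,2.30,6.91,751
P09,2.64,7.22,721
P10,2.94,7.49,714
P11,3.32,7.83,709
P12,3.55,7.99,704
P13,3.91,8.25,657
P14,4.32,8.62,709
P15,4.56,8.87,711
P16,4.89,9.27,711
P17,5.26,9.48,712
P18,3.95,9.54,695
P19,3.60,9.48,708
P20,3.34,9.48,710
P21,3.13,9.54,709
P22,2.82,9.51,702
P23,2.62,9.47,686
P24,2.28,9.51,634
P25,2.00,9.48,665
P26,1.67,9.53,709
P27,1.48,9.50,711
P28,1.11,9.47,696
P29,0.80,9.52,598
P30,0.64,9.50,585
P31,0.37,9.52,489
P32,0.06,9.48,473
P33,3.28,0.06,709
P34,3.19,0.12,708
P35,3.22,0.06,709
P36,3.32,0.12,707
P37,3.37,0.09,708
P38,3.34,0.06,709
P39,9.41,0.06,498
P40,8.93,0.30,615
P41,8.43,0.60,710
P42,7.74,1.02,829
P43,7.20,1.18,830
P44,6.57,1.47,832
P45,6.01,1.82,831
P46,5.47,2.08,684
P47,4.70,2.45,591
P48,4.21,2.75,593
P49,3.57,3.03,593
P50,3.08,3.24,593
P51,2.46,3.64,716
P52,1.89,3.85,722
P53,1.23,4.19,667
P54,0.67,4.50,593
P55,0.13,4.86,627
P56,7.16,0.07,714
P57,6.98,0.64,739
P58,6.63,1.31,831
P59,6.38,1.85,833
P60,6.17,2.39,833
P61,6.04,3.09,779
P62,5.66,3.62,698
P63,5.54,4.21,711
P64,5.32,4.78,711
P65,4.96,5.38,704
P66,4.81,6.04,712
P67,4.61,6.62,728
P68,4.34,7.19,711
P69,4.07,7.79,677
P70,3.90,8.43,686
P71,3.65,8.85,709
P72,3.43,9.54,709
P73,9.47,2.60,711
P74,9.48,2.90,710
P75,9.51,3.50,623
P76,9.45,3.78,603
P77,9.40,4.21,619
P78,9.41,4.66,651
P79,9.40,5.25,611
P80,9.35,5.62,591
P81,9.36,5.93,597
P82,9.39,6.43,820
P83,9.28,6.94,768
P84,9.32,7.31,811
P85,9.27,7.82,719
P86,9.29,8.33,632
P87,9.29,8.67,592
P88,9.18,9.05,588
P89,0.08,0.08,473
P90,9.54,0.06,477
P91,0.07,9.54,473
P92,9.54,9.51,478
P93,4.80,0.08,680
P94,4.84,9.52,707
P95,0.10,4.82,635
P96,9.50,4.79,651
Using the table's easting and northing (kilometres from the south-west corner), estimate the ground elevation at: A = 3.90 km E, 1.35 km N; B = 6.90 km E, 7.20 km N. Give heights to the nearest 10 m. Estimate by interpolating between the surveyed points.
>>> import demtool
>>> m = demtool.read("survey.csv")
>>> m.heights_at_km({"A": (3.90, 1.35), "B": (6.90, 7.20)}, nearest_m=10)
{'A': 690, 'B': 710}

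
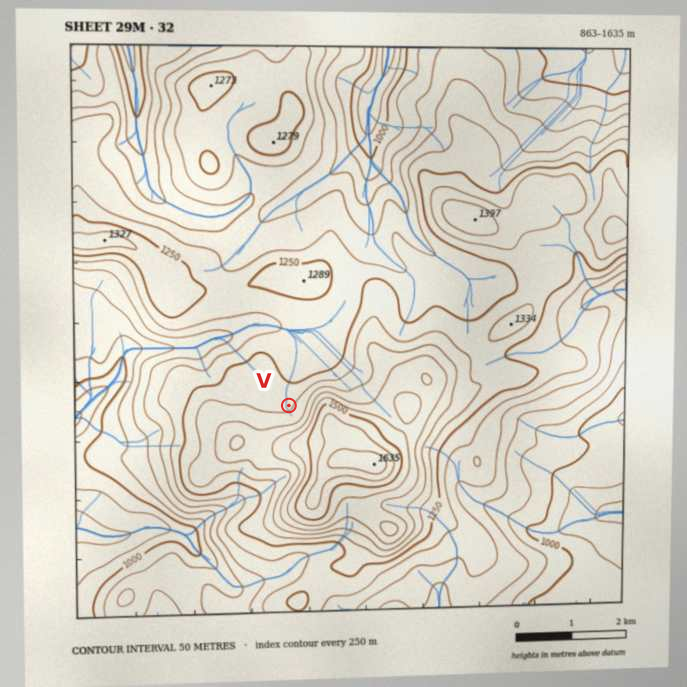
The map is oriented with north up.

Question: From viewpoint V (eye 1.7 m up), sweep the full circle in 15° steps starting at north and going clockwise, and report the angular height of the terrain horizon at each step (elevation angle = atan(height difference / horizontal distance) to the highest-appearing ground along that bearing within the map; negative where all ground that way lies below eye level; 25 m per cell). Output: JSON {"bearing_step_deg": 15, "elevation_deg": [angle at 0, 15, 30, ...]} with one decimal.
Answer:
{"bearing_step_deg": 15, "elevation_deg": [-0.3, -0.7, -0.6, 1.3, 5.0, 12.3, 18.4, 21.2, 21.1, 19.3, 17.1, 15.2, 13.3, 10.8, 8.0, 5.5, 5.9, 3.0, 0.9, -0.4, -0.9, 0.2, -1.4, -0.3]}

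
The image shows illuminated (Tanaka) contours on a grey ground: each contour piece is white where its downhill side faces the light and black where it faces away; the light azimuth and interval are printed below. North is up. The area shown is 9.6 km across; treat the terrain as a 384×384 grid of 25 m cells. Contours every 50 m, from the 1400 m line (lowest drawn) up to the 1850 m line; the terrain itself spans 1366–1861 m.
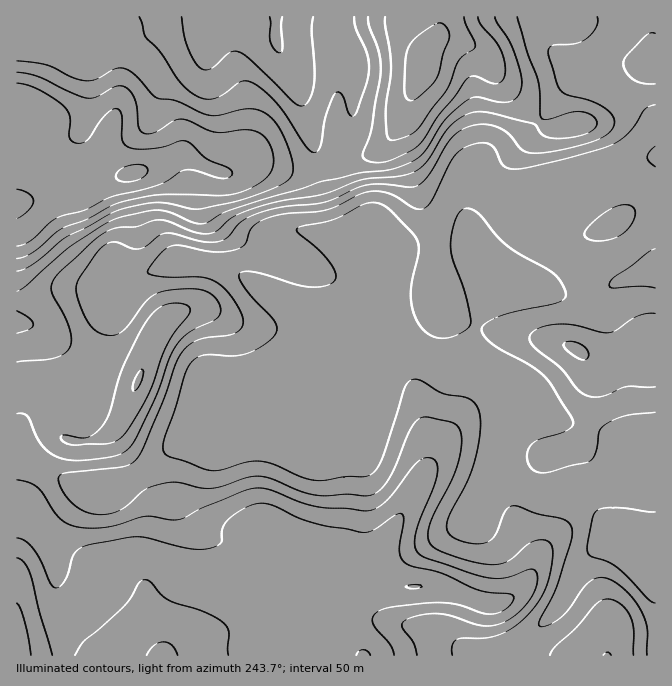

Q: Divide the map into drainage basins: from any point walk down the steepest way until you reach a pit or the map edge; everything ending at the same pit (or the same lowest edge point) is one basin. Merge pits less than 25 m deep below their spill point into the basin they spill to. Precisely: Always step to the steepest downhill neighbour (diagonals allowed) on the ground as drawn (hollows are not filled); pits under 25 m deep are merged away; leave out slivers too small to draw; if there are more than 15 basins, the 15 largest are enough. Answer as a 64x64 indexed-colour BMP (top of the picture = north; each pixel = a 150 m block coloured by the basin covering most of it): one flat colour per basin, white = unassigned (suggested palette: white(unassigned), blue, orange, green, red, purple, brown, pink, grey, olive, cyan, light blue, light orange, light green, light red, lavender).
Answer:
<image width="64" height="64" href="data:image/bmp;base64,Qk12CAAAAAAAAHYAAAAoAAAAQAAAAEAAAAABAAQAAAAAAAAIAAATCwAAEwsAABAAAAAAAAAA////ALR3HwAOf/8ALKAsACgn1gC9Z5QAS1aMAMJ34wB/f38AIr28AM++FwDox64AeLv/AIrfmACWmP8A1bDFABERERERERERERERERERERERERERERERERERERERERERERERERERERERERERERERERERERERERERERERERERERERERERERERERERERERERERERERERERERERERERERERERERERERERERERERERERERERERERERERERERERERERERERERERERERERERERERERERERERERERERERERERERERERERERERERERERERERERERERERERERERERERERERERERERERERERERERERERERERERERERERERERERERERERERERERERERERERERERERERERERERERERERERERERERERERERERERERERERERERERERERERERERERERERERERERERERERERERERERERERERERERERERERERERERERERERERERERERERERERERERERERERERERERERERERERERERERERERERERERERERERERERERERERERERERERERERERERERERERERERERERERERERERERERERERERERERERERERERERERERERERERERERERERERERERERERERERERERERERERERERERERERERERERERERERERERERERERERERERERERERERERERERERERERERERERERERERERERERERERERERERERERERERERERERERERERERERERERERERERERERERERERERERERERERERERERERERERERERERERERERERERERERERERERERERERERERERERERERERERERERERERERERERERERERERERERERERERERERERERERERERERERERERERERERERERERERERERERERERERERERERERERERERERERERERERERERERERERERERERERERERERERERERERERERERERERERERERERERERERERERERERERERERERERERERERERERERERERERERERERERERERERERERERERERERERERERERERERERERERERERERERERERERERERERERERERERERERERERERERERERERERERERERERERERERERERERERERERERERERERERERERERERERERERERERERERERERERERERERERERERERERERERERERERERERERERERERERERERERERERERERERERERERERERERERERERERERERERERERERERERERERERERERERERERERERERERERERERERERERERERERERERERERERERERERERERERERERERERERERERERERERERERERERERERERERERERERERERERERERERERERERERERERERERERERERERERERERERERERERERERERERERERERERERERERERERERERERERERERERERERERERERERERERERERERERERERERERERERERERERERERERERERERERERERERERERERERERERERERERERERERERERERERERERERERERERERERERERERERERERERERERERERERERERERERERERERERERERERERERERERERERERERERERERERERERERERERERERERERERERERERERERERERERERERERERERERERERERERERERERERERERERERERERERERERERERERERERERERERERERERERERERERERERERERERERERERERERERERERERERERERERERERERERERERERERERERERERERERERERERERERERERERERERERERERERERERERERERERERERERERERERERERERERERERERERERERERERERERERERERERERERERERERERERERERERERERERERERERERERERERERERERERERERERERERERERERERERERERERERERERERERERERERERERERERERERERERERERERERERERERERERERERERERERERERERERERERERERERERERERERERERERERERERIhEREREiEREREREREREREREREREREREREREREREREREiIiERIiIiIiIiIiEREREREREREREREREREREREREREiIiIiIiIiIiIiIiIiIRERERERERERERERERERERERESIiIiIiIiIiIiIiIiIiERERERERERERERERERERERERIiIiIiIiIiIiIiIiIiIhERERERERERERERERERERERESIiIiIiIiIiIiIiIiIiERERERERERERERERERERERERIiIiIiIiIiIiIiIiIiIhEREREREREREREREREREREREiIiIiIiIiIiIiIiIiIiERERERERERERERERERERERESIiIiIiIiIiIiIiIiIiIhERERERERERERERERERERERIiIiIiIiIiIiIiIiIiIiEREREREREREREREREREREREiIiIiIiIiIiIiIiIiIiIhERERERERERERERERERERESIiIiIiIiIiIiIiIiIiIiERERERERERERERERERERERIiIiIiIiIiIiIiIiIiIiIREREREREREREREREREREREiIiIiIiIiIiIiIiIiIiIiERERERERERERERERERERESIiIiIiIiIiIiIiIiIiIiIRERERERERERERERERERERIiIiIiIiIiIiIiIiIiIiIhERERERERERERER"/>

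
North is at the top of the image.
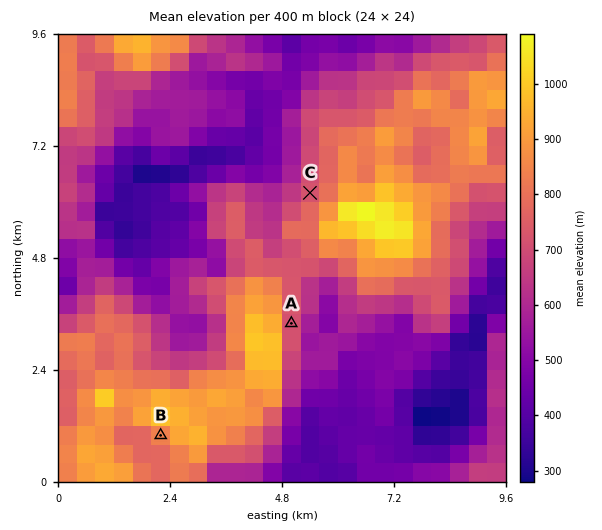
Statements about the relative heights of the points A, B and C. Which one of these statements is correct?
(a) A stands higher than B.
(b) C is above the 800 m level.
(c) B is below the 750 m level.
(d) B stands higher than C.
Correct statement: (d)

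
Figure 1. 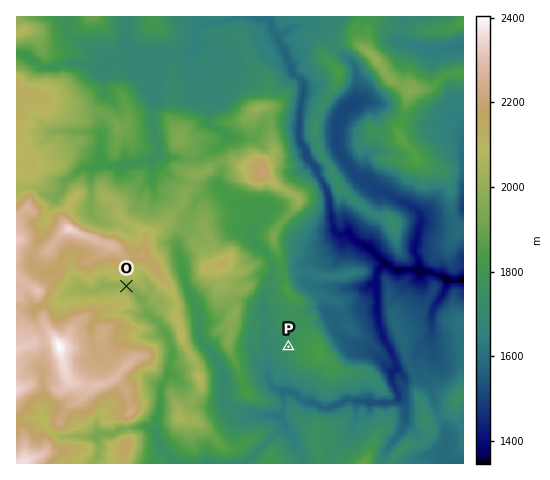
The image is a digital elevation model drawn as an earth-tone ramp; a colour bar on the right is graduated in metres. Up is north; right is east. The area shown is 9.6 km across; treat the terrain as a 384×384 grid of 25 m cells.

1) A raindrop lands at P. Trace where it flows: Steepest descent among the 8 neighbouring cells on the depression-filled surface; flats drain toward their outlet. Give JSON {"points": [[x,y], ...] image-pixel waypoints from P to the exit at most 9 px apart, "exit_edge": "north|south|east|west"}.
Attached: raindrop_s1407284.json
{"points": [[288, 347], [279, 349], [272, 358], [267, 367], [269, 376], [271, 385], [280, 391], [290, 392], [299, 398], [308, 402], [318, 405], [327, 409], [336, 405], [346, 400], [355, 400], [364, 402], [374, 403], [383, 403], [392, 402], [398, 396], [395, 386], [392, 377], [396, 368], [395, 358], [390, 349], [384, 340], [382, 330], [378, 321], [377, 312], [377, 302], [377, 293], [377, 284], [377, 274], [383, 265], [392, 267], [402, 269], [411, 270], [420, 270], [430, 271], [439, 276], [448, 278], [458, 280], [463, 280]], "exit_edge": "east"}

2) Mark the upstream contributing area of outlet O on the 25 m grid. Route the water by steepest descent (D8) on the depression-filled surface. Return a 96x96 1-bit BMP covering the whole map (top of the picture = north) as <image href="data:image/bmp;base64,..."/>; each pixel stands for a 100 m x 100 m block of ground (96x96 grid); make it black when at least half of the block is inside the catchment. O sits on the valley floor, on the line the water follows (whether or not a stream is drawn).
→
<image width="96" height="96" href="data:image/bmp;base64,Qk2+BAAAAAAAAD4AAAAoAAAAYAAAAGAAAAABAAEAAAAAAIAEAAATCwAAEwsAAAIAAAAAAAAA////AAAAAAAAAAAAAAAAAAAAAAAAAAAAAAAAAAAAAAAAAAAAAAAAAAAAAAAAAAAAAAAAAAAAAAAAAAAAAAAAAAAAAAAAAAAAAAAAAAAAAAAAAAAAAAAAAAAAAAAAAAAAAAAAAAAAAAAAAAAAAAAAAAAAAAAAAAAAAAAAAAAAAAAAAAAAAAAAAAAAAAAAAAAAAAAAAAAAAAAAAAAAAAAAAAAAAAAAAAAAAAAAAAAAAAAAAAAAAAAAAAAAAAAAAAAAAAAAAAAAAAAAAAAAAAAAAAAAAAAAAAAAAAAAAAAAAAAAAAAAAAAAAAAAAAAAAAAAAAAAAAAAAAAAAAAAAAAAAAAAAAAAAAAAAAAAAAAAAAAAAAAAAAAAAAAAAAAAAAAAAAAAAAAAAAAAAAAAAAAAAAAAAADAAAAAAAAAAAAAAAD/4AAAAAAAAAAAAAD/4AAAAAAAAAAAAAD/8AAAAAAAAAAAAAD/8AAAAAAAAAAAAAD/+AAAAAAAAAAAAAD//gAAAAAAAAAAAAD//4AAAAAAAAAAAAD///gAAAAAAAAAAAD///4AAAAAAAAAAAD///4AAAAAAAAAAAD///4AAAAAAAAAAAD///4AAAAAAAAAAAD///8AAAAAAAAAAAD///8AAAAAAAAAAAD///8AAAAAAAAAAAD///8AAAAAAAAAAAD///8AAAAAAAAAAAD///8AAAAAAAAAAAD///4AAAAAAAAAAAD///wAAAAAAAAAAADh//gAAAAAAAAAAADA/8AAAAAAAAAAAAAAfwAAAAAAAAAAAAAAOAAAAAAAAAAAAAAAAAAAAAAAAAAAAAAAAAAAAAAAAAAAAAAAAAAAAAAAAAAAAAAAAAAAAAAAAAAAAAAAAAAAAAAAAAAAAAAAAAAAAAAAAAAAAAAAAAAAAAAAAAAAAAAAAAAAAAAAAAAAAAAAAAAAAAAAAAAAAAAAAAAAAAAAAAAAAAAAAAAAAAAAAAAAAAAAAAAAAAAAAAAAAAAAAAAAAAAAAAAAAAAAAAAAAAAAAAAAAAAAAAAAAAAAAAAAAAAAAAAAAAAAAAAAAAAAAAAAAAAAAAAAAAAAAAAAAAAAAAAAAAAAAAAAAAAAAAAAAAAAAAAAAAAAAAAAAAAAAAAAAAAAAAAAAAAAAAAAAAAAAAAAAAAAAAAAAAAAAAAAAAAAAAAAAAAAAAAAAAAAAAAAAAAAAAAAAAAAAAAAAAAAAAAAAAAAAAAAAAAAAAAAAAAAAAAAAAAAAAAAAAAAAAAAAAAAAAAAAAAAAAAAAAAAAAAAAAAAAAAAAAAAAAAAAAAAAAAAAAAAAAAAAAAAAAAAAAAAAAAAAAAAAAAAAAAAAAAAAAAAAAAAAAAAAAAAAAAAAAAAAAAAAAAAAAAAAAAAAAAAAAAAAAAAAAAAAAAAAAAAAAAAAAAAAAAAAAAAAAAAAAAAAAAAAAAAAAAAAAAAAAAAAAAAAAAAAAAAAAAAAAAAAAAAAAAAAAAAAAAAAAAAAAAAAAAAAAAAAAAAAAAAAAAAAAAAAAAAAAAAAAAAAAAAAAA="/>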